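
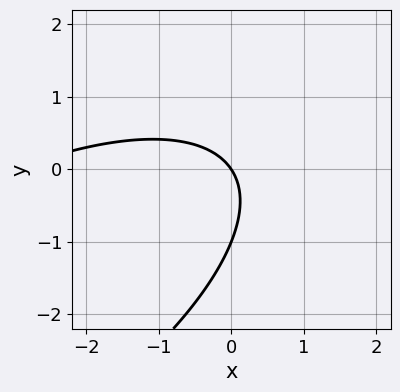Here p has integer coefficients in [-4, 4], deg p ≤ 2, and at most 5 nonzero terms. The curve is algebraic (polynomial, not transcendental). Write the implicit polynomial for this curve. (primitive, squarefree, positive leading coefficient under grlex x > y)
Degree: the shape is more complex than any degree-1 curve, so deg p = 2.
Against the integer gridlines: the y-axis gridline crossings are at y ∈ {-1, 0}; one x-axis crossing is at x = 0.
Fitting integer coefficients to these (and the overall shape) gives p.

x^2 - 2*x*y + 2*y^2 + 3*x + 2*y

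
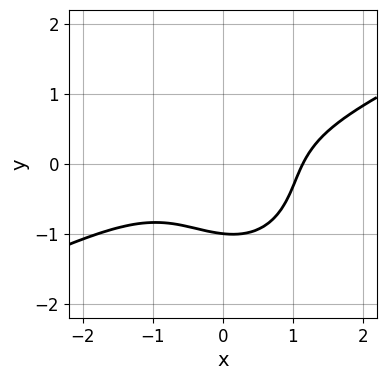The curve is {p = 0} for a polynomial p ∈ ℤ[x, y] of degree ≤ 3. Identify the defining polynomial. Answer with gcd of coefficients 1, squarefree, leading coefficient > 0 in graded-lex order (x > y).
First, deg p = 3.
Then, from the axis intercepts and sections: one y-axis crossing is at y = -1.
Finally, together with the visible shape, these determine p as stated.

2*x^3 - 3*x^2*y - x*y^2 - 3*y^3 - 3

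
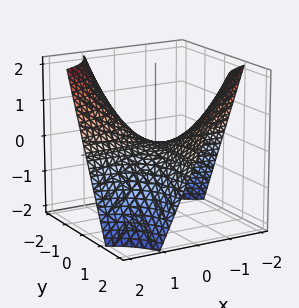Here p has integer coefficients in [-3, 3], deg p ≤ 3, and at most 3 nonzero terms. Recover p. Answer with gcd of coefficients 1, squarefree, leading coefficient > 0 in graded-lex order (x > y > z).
x*y + z

The degree is 2 — a hyperbolic paraboloid; a quadric.
From the visible intercepts: it crosses the z-axis at the gridline z = 0; every point of the x-axis in the box is on the surface.
These observations pin down the coefficients.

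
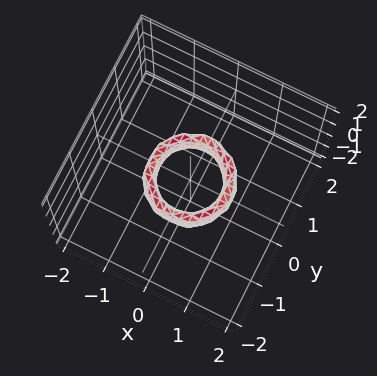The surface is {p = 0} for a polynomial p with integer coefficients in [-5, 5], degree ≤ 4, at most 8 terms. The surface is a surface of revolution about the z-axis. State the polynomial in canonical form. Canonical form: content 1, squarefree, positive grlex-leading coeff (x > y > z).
2*x^4 + 4*x^2*y^2 + 2*y^4 - 3*x^2 - 3*y^2 + z^2 + 1

deg p = 4. The shape is more complex than any degree-3 surface.
Symmetries: the surface is invariant under rotation about z: p = q(x² + y², z).
From the visible intercepts: no z-intercept at any integer in the box; the x-axis gridline crossings are at x ∈ {-1, 1}.
Together with the visible shape, these determine p as stated. Check: (0, -1, 0) on the y-axis lies on the surface, and p(0, -1, 0) = 0. ✓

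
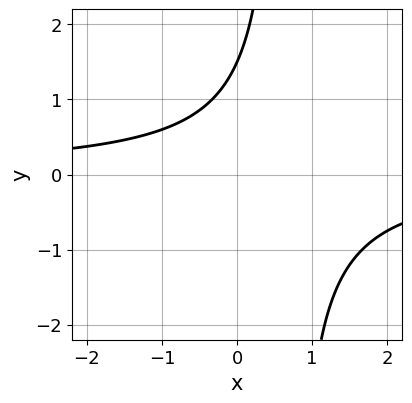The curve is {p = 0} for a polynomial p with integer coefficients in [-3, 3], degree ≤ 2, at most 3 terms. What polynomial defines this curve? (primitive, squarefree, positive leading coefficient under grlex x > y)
3*x*y - 2*y + 3

Degree: the shape is more complex than any degree-1 curve, so deg p = 2.
From the visible intercepts: it misses every integer gridline on the x-axis.
The integer polynomial consistent with all of this is the stated p.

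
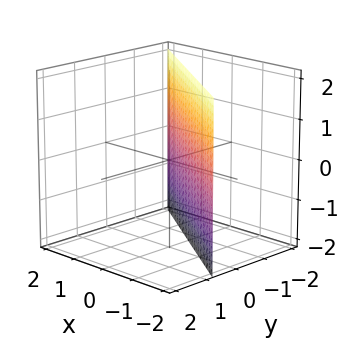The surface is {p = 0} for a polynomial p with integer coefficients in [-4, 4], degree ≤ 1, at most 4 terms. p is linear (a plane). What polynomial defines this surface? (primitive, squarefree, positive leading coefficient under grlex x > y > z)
1. Degree: every cross-section is a straight line — this is a plane, so deg p = 1.
2. Checking where it meets the axes: no z-intercept at any integer in the box; one x-axis crossing is at x = -1.
3. Solving for integer coefficients yields p as stated.

2*x + 3*y + 2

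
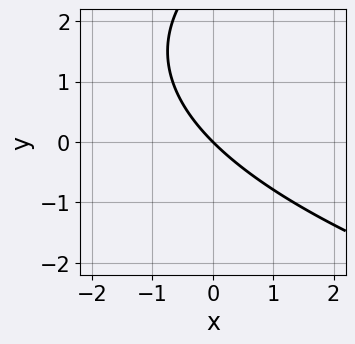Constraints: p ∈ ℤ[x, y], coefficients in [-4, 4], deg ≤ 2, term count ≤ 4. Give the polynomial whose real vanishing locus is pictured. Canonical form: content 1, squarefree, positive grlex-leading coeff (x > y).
The degree is 2 — no degree-1 curve has this shape.
Observable constraints: it crosses the y-axis at the gridline y = 0; one x-axis crossing is at x = 0.
Assembling these constraints gives the stated polynomial.

y^2 - 3*x - 3*y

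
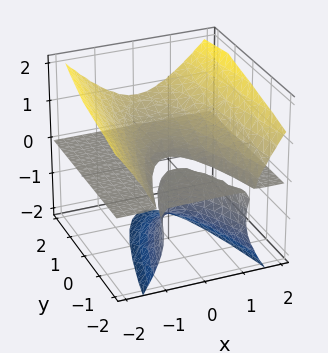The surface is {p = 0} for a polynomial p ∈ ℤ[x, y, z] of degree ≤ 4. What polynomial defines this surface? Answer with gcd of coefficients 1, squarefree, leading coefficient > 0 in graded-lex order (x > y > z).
3*x^2*z - 2*z^3 + 2*y*z - 3*z^2

First, I count 2 distinct pieces. Treating them together as one polynomial.
Then, deg p = 3. A generic line meets the surface in up to 3 points.
Then, reading off the gridlines: the visible x-axis segment lies entirely on the surface; the visible y-axis segment lies entirely on the surface.
Finally, the integer polynomial consistent with all of this is the stated p.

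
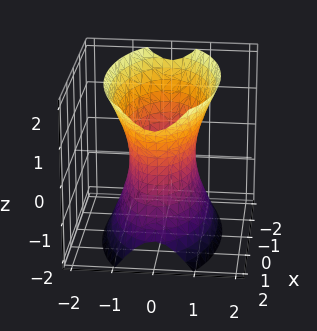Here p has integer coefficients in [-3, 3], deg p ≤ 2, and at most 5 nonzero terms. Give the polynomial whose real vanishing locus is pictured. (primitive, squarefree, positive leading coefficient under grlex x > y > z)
The degree is 2 — one connected sheet with a waist; a quadric.
Symmetries: mirror symmetry x ↦ −x ⇒ only even powers of x; mirror symmetry y ↦ −y ⇒ only even powers of y; the z ↦ −z reflection is a symmetry, so z appears only in even powers.
Checking where it meets the axes: no z-intercept at any integer in the box.
Together with the visible shape, these determine p as stated.

x^2 + 3*y^2 - z^2 - 2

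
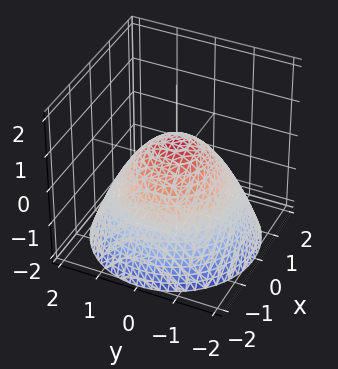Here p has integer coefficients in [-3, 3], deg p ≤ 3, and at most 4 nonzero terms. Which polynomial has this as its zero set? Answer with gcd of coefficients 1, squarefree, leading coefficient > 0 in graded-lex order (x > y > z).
2*x^2 + 2*y^2 + 3*z - 2

deg p = 2. No degree-1 surface has this shape.
Symmetries: rotational symmetry about the z-axis ⇒ p depends on x, y only through x² + y².
From the visible intercepts: a circular section at z = 0 has radius exactly 1; the x-axis gridline crossings are at x ∈ {-1, 1}.
Together with the visible shape, these determine p as stated. Check: (0, 1, 0) on the y-axis lies on the surface, and p(0, 1, 0) = 0. ✓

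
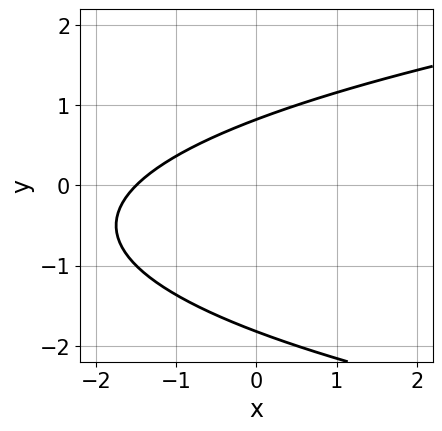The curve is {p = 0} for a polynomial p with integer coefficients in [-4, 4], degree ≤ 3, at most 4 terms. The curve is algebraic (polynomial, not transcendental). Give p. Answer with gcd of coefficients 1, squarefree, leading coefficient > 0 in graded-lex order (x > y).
deg p = 2. The shape is more complex than any degree-1 curve.
The integer polynomial consistent with all of this is the stated p.

2*y^2 - 2*x + 2*y - 3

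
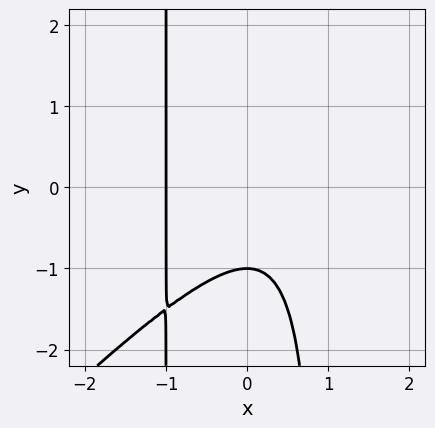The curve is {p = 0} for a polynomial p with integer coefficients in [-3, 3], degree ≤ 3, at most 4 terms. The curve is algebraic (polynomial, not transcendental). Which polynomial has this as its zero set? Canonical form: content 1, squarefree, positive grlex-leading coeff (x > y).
x^3 - x^2*y + y + 1

(a) Degree: no degree-2 curve has this shape, so deg p = 3.
(b) From the axis intercepts and sections: it meets the y-axis at y = -1 (among the integer gridlines); one x-axis crossing is at x = -1.
(c) The integer polynomial consistent with all of this is the stated p.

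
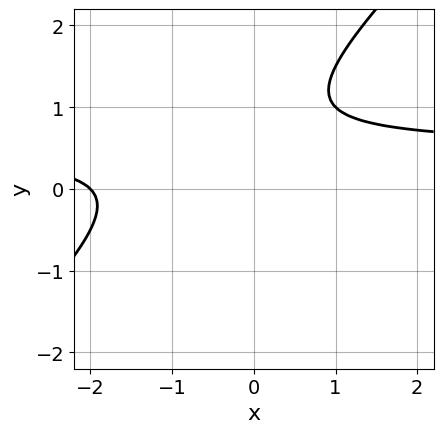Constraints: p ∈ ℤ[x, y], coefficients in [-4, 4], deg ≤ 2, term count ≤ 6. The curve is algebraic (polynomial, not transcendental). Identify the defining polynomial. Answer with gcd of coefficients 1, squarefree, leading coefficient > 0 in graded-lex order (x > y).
First, deg p = 2.
Then, reading off the gridlines: it meets the x-axis at x = -2 (among the integer gridlines); the curve avoids every integer y-axis point in the box.
Finally, matching integer coefficients to the picture gives p.

2*x*y - 2*y^2 - x + 3*y - 2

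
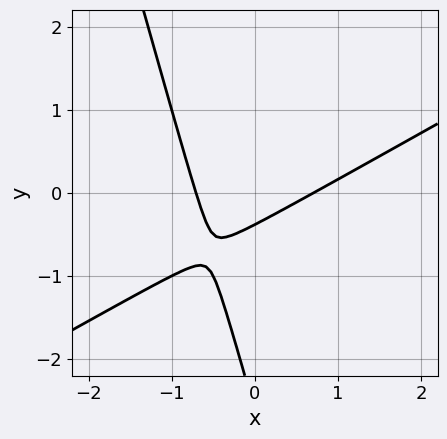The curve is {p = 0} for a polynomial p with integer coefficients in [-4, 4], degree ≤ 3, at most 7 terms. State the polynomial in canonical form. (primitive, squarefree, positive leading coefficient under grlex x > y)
First, the degree is 2 — a generic line meets the curve in up to 2 points.
Finally, the integer polynomial consistent with all of this is the stated p.

2*x^2 - 3*x*y - y^2 - 3*y - 1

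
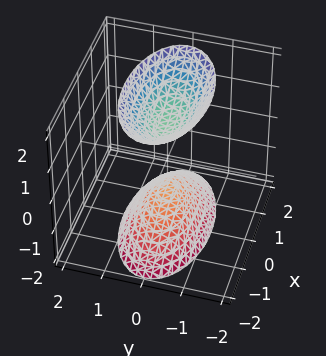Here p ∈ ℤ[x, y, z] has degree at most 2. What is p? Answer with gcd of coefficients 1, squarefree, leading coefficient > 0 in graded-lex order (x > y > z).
I count 2 distinct pieces. They look like related sheets of one shape, so recover p as a whole.
Degree: two separate bowl-shaped sheets opening away from each other; a quadric, so deg p = 2.
Symmetries: mirror symmetry y ↦ −y ⇒ only even powers of y; the x ↦ −x reflection is a symmetry, so x appears only in even powers; it's symmetric under z → −z, forcing even powers of z.
Observable constraints: the surface avoids every integer y-axis point in the box; no x-intercept at any integer in the box; among the integer gridlines, it crosses the z-axis at z ∈ {-1, 1}.
Together with the visible shape, these determine p as stated.

x^2 + 3*y^2 - z^2 + 1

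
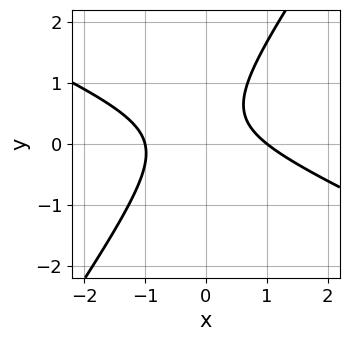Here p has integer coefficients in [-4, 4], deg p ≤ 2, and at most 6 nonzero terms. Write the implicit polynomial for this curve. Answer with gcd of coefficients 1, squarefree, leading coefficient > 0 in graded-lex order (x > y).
2*x^2 + 3*x*y - 3*y^2 + 2*y - 2

The degree is 2 — a generic line meets the curve in up to 2 points.
Checking where it meets the axes: among the integer gridlines, it crosses the x-axis at x ∈ {-1, 1}; it misses every integer gridline on the y-axis.
Putting this together gives p.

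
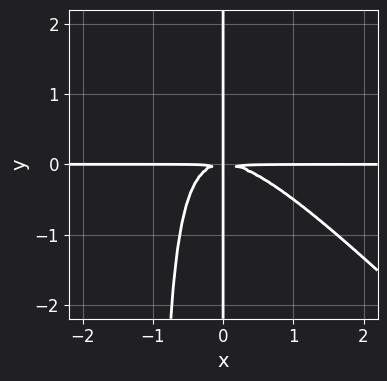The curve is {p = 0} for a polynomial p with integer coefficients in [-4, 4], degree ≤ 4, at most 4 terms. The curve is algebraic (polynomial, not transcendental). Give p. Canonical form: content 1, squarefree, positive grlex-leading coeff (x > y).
x^3*y + x^2*y^2 + x*y^2

1. The degree is 4 — no degree-3 curve has this shape.
2. From the visible intercepts: the visible x-axis segment lies entirely on the curve; the visible y-axis segment lies entirely on the curve.
3. Assembling these constraints gives the stated polynomial.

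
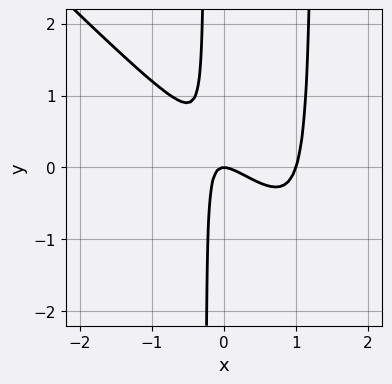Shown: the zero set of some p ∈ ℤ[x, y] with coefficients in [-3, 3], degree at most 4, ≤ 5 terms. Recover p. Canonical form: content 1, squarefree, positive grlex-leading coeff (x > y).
3*x^3 + 3*x^2*y - 3*x^2 - 3*x*y - y

1. The degree is 3 — the shape is more complex than any degree-2 curve.
2. From the visible intercepts: one y-axis crossing is at y = 0; among the integer gridlines, it crosses the x-axis at x ∈ {0, 1}.
3. Matching integer coefficients to the picture gives p.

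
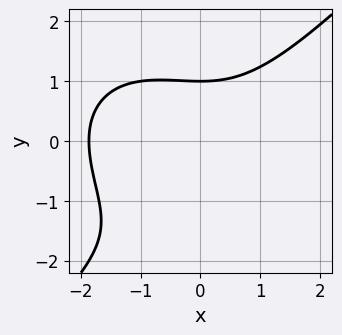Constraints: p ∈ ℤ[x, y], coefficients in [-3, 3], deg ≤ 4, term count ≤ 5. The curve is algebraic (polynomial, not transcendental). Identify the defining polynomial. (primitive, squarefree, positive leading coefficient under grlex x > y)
The degree is 3 — no degree-2 curve has this shape.
Reading off the gridlines: it crosses the y-axis at the gridline y = 1.
Matching integer coefficients to the picture gives p.

x^3 - y^3 + x^2 - 2*y^2 + 3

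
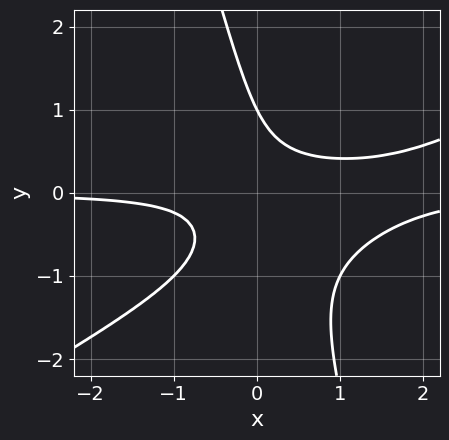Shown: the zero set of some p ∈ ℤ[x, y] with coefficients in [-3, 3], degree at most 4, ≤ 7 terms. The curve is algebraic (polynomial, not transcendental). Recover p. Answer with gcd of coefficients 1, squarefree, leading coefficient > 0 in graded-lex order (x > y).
Degree: no degree-2 curve has this shape, so deg p = 3.
Reading off the gridlines: it crosses the y-axis at the gridline y = 1; it misses every integer gridline on the x-axis.
Fitting integer coefficients to these (and the overall shape) gives p.

2*x^2*y - 3*x*y^2 - y^3 - 3*x*y + 1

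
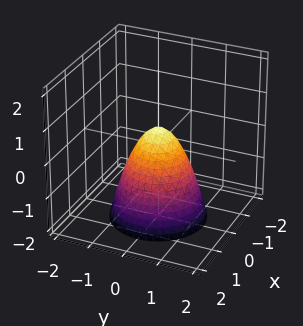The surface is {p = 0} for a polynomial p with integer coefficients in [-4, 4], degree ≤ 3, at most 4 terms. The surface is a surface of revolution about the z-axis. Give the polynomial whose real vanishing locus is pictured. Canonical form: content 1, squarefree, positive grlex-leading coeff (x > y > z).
1. deg p = 2.
2. Symmetries: rotational symmetry about the z-axis ⇒ p depends on x, y only through x² + y².
3. Against the integer gridlines: a circular section at z = -1 has radius exactly 1.
4. Assembling these constraints gives the stated polynomial.

3*x^2 + 3*y^2 + 2*z - 1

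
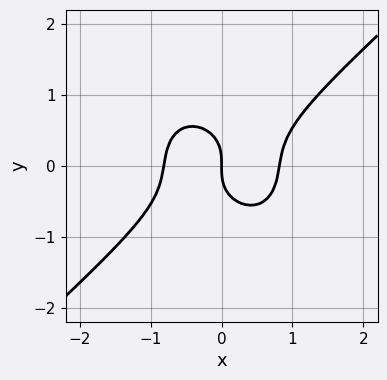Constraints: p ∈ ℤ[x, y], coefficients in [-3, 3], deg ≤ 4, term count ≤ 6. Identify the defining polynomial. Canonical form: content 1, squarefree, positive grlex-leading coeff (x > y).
(a) Degree: a generic line meets the curve in up to 3 points, so deg p = 3.
(b) Checking where it meets the axes: it meets the y-axis at y = 0 (among the integer gridlines); it meets the x-axis at x = 0 (among the integer gridlines).
(c) Solving for integer coefficients yields p as stated.

3*x^3 - x^2*y - 3*y^3 - 2*x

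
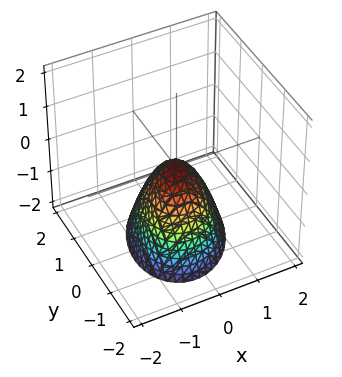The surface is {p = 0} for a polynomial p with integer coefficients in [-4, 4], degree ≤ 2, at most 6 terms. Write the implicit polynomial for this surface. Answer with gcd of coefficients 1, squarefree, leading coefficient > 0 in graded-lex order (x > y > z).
(a) The degree is 2 — a generic line meets the surface in up to 2 points.
(b) From the axis intercepts and sections: it meets the y-axis at y = 0 (among the integer gridlines); one x-axis crossing is at x = 0.
(c) Matching integer coefficients to the picture gives p.

3*x^2 - x*y + 2*y^2 + 2*z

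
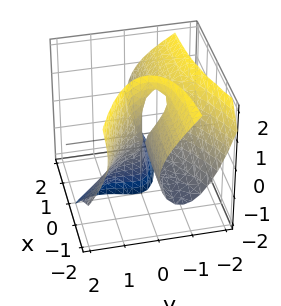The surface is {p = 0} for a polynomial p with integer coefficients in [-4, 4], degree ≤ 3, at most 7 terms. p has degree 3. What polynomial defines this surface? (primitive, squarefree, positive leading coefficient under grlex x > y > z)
x*z^2 + 2*y^3 + 2*y^2*z + 3*x*y + y

First, the degree is 3 — the shape is more complex than any degree-2 surface.
Next, observable constraints: it crosses the y-axis at the gridline y = 0; every point of the x-axis in the box is on the surface.
Finally, together with the visible shape, these determine p as stated.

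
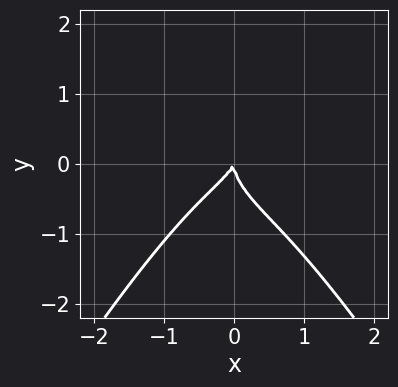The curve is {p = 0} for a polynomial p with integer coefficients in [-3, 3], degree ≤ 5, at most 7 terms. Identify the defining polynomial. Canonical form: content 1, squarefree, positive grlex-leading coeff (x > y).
The degree is 4 — a generic line meets the curve in up to 4 points.
From the axis intercepts and sections: it meets the y-axis at y = 0 (among the integer gridlines); it meets the x-axis at x = 0 (among the integer gridlines).
Matching integer coefficients to the picture gives p.

3*x^4 - x^2*y^2 + 2*y^3 + 2*x^2 - x*y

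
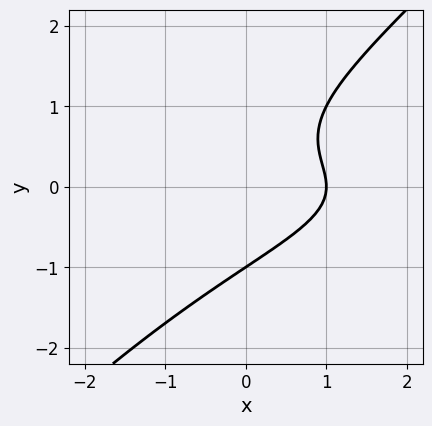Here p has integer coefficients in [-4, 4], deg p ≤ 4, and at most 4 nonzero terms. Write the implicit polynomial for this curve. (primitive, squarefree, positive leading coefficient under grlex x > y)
x*y^2 - y^3 + x - 1

First, the degree is 3 — a generic line meets the curve in up to 3 points.
Next, against the integer gridlines: it crosses the y-axis at the gridline y = -1; one x-axis crossing is at x = 1.
Finally, solving for integer coefficients yields p as stated.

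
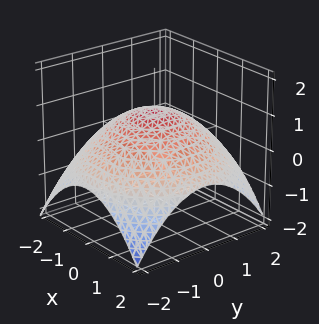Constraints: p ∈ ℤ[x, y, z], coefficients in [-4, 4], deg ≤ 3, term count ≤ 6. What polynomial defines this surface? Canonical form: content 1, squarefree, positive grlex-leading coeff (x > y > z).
Degree: a generic line meets the surface in up to 2 points, so deg p = 2.
Symmetries: the z-axis is an axis of rotation, so x and y enter only as x² + y².
From the visible intercepts: it crosses the z-axis at the gridline z = 1; a circular section at z = 0 has radius between 1 and 2.
Together with the visible shape, these determine p as stated.

x^2 + y^2 + 3*z - 3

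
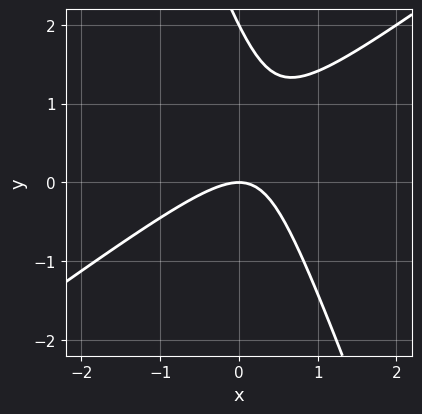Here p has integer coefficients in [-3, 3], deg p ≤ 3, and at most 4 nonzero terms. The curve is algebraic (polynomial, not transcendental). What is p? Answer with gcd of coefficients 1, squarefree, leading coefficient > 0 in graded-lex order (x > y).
First, degree: the shape is more complex than any degree-1 curve, so deg p = 2.
Then, observable constraints: one x-axis crossing is at x = 0; among the integer gridlines, it crosses the y-axis at y ∈ {0, 2}.
Finally, these observations pin down the coefficients.

2*x^2 - 2*x*y - y^2 + 2*y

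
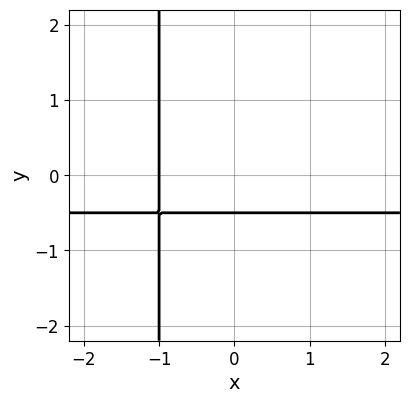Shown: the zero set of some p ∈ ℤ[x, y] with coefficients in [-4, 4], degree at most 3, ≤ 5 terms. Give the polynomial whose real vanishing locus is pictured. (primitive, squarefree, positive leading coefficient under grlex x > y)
2*x*y + x + 2*y + 1

1. Degree: no degree-1 curve has this shape, so deg p = 2.
2. From the visible intercepts: one x-axis crossing is at x = -1.
3. Solving for integer coefficients yields p as stated.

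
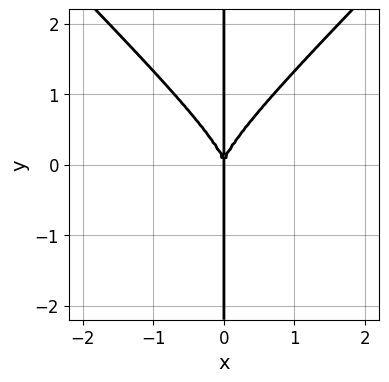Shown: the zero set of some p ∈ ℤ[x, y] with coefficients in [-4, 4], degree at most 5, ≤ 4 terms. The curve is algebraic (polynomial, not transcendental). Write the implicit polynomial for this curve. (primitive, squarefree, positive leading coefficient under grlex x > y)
(a) deg p = 4. A generic line meets the curve in up to 4 points.
(b) Observable constraints: every point of the y-axis in the box is on the curve; it crosses the x-axis at the gridline x = 0.
(c) Matching integer coefficients to the picture gives p.

x^3*y - x*y^3 + x^3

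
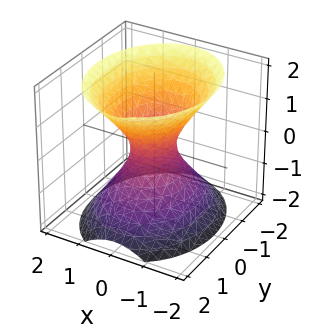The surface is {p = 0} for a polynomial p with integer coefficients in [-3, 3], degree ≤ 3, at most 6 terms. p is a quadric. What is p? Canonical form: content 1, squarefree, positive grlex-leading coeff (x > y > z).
3*x^2 + 2*y^2 - 2*z^2 - 1

First, degree: one connected sheet with a waist; a quadric, so deg p = 2.
Next, symmetries: the z ↦ −z reflection is a symmetry, so z appears only in even powers; the y ↦ −y reflection is a symmetry, so y appears only in even powers; it's symmetric under x → −x, forcing even powers of x.
Then, observable constraints: it misses every integer gridline on the z-axis.
Finally, putting this together gives p.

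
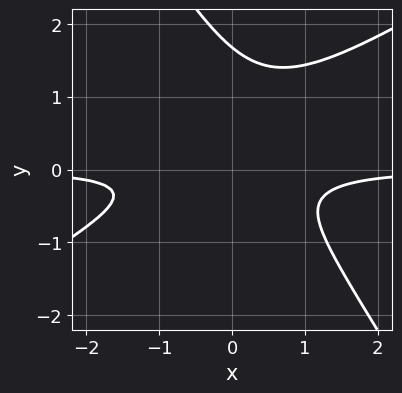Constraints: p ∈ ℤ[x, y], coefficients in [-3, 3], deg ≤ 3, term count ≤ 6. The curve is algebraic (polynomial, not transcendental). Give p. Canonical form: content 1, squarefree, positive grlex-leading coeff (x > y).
The degree is 3 — no degree-2 curve has this shape.
From the visible intercepts: the curve avoids every integer x-axis point in the box.
Together with the visible shape, these determine p as stated.

2*x^2*y - 2*x*y^2 - 2*y^3 + 3*y^2 + 1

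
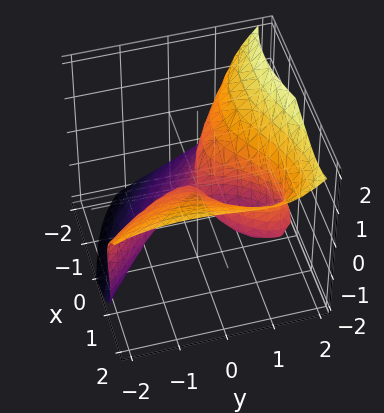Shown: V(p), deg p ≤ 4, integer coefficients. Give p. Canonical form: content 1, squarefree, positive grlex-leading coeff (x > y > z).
x^3 + y^3 + 2*y*z^2 - 3*z^3 - 3*x*y

1. The degree is 3 — the shape is more complex than any degree-2 surface.
2. Reading off the gridlines: it meets the y-axis at y = 0 (among the integer gridlines); it crosses the z-axis at the gridline z = 0; it crosses the x-axis at the gridline x = 0.
3. Together with the visible shape, these determine p as stated.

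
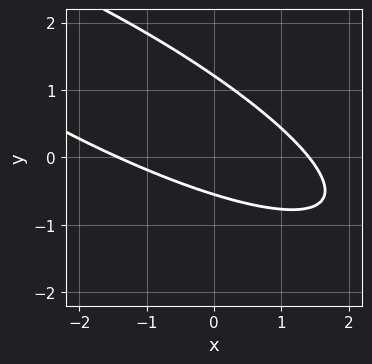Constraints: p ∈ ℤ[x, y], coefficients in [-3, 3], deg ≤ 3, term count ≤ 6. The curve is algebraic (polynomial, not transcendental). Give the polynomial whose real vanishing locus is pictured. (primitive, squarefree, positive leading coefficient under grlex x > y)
x^2 + 3*x*y + 3*y^2 - 2*y - 2

1. deg p = 2.
2. Solving for integer coefficients yields p as stated.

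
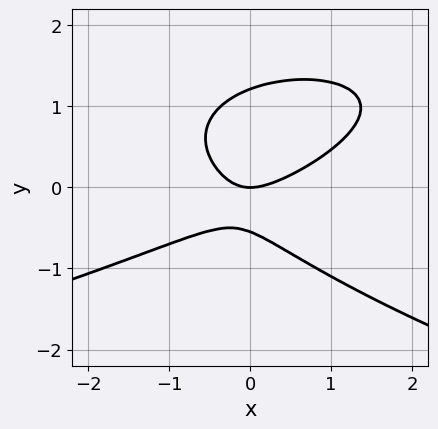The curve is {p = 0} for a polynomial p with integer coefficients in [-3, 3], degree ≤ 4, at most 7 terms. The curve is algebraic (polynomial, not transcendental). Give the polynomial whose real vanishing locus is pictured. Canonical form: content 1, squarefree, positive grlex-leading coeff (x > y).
3*y^3 + 2*x^2 - 2*x*y - 2*y^2 - 2*y

First, degree: no degree-2 curve has this shape, so deg p = 3.
Then, from the visible intercepts: it crosses the y-axis at the gridline y = 0; one x-axis crossing is at x = 0.
Finally, assembling these constraints gives the stated polynomial.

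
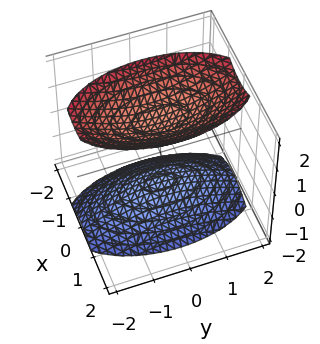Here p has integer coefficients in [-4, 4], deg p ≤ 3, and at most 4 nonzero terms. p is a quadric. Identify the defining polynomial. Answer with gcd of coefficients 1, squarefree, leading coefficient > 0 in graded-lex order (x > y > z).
I count 2 distinct pieces. They look like related sheets of one shape, so recover p as a whole.
The degree is 2 — two sheets facing apart; a quadric.
Symmetries: it's symmetric under z → −z, forcing even powers of z; it's symmetric under y → −y, forcing even powers of y; it's symmetric under x → −x, forcing even powers of x.
From the axis intercepts and sections: it misses every integer gridline on the y-axis; the surface avoids every integer x-axis point in the box.
Putting this together gives p.

3*x^2 + y^2 - 2*z^2 + 3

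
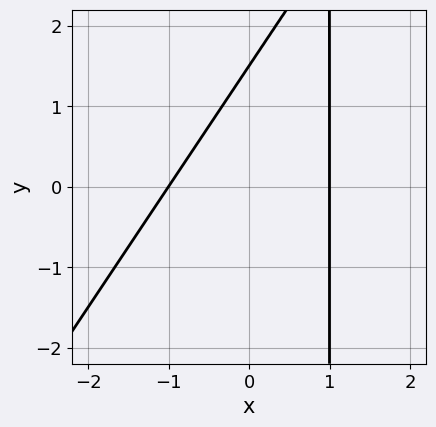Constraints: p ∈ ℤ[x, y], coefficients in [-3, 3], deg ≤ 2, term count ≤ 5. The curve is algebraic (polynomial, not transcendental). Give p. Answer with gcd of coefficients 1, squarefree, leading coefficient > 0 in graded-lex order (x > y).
deg p = 2. A generic line meets the curve in up to 2 points.
Checking where it meets the axes: among the integer gridlines, it crosses the x-axis at x ∈ {-1, 1}.
Putting this together gives p.

3*x^2 - 2*x*y + 2*y - 3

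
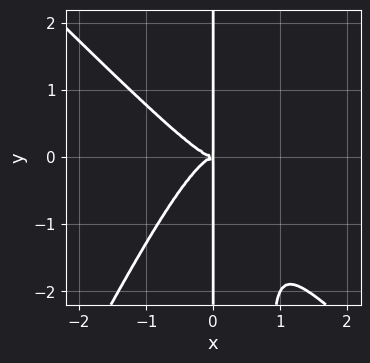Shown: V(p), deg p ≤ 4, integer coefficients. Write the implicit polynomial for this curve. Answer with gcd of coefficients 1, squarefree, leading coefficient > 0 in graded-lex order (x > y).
2*x^4 + x^3*y - x^2*y^2 + x*y^2

1. The degree is 4 — a generic line meets the curve in up to 4 points.
2. Checking where it meets the axes: every point of the y-axis in the box is on the curve.
3. Fitting integer coefficients to these (and the overall shape) gives p.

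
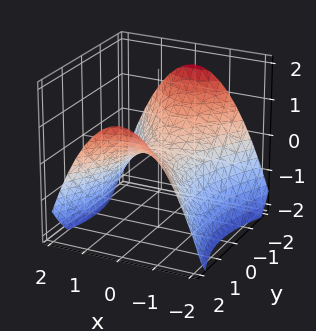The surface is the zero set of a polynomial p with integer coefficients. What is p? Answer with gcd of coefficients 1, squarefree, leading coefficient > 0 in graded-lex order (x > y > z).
First, degree: a hyperbolic paraboloid; a quadric, so deg p = 2.
Then, symmetries: mirror symmetry x ↦ −x ⇒ only even powers of x; mirror symmetry y ↦ −y ⇒ only even powers of y.
Next, from the visible intercepts: it meets the y-axis at y = 0 (among the integer gridlines); one z-axis crossing is at z = 0.
Finally, matching integer coefficients to the picture gives p.

2*x^2 - y^2 + 3*z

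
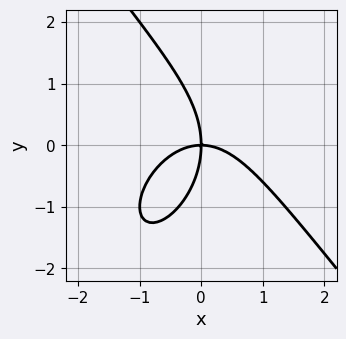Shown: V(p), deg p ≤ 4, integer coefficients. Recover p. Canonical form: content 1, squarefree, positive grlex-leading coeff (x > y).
The degree is 3 — the shape is more complex than any degree-2 curve.
Reading off the gridlines: it crosses the x-axis at the gridline x = 0; it crosses the y-axis at the gridline y = 0.
Fitting integer coefficients to these (and the overall shape) gives p.

2*x^3 + y^3 + 3*x*y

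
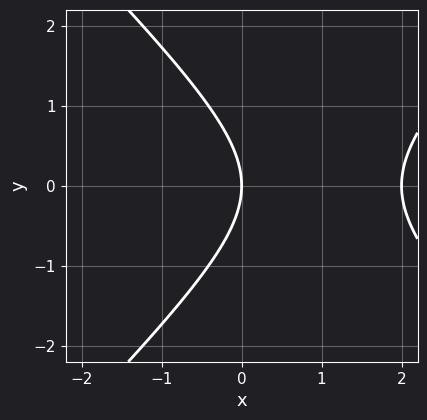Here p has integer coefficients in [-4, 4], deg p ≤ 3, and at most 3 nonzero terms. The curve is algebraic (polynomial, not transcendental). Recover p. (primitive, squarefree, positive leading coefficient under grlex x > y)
(a) Degree: no degree-1 curve has this shape, so deg p = 2.
(b) Symmetries: mirror symmetry y ↦ −y ⇒ only even powers of y.
(c) Checking where it meets the axes: the x-axis gridline crossings are at x ∈ {0, 2}; it meets the y-axis at y = 0 (among the integer gridlines).
(d) Assembling these constraints gives the stated polynomial.

x^2 - y^2 - 2*x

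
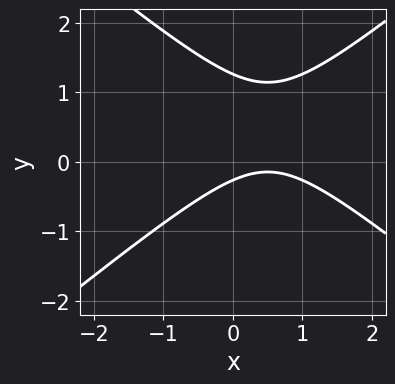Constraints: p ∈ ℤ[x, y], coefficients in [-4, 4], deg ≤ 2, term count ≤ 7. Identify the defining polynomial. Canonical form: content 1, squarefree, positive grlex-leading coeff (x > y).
2*x^2 - 3*y^2 - 2*x + 3*y + 1

The degree is 2 — a generic line meets the curve in up to 2 points.
Checking where it meets the axes: it misses every integer gridline on the x-axis.
Matching integer coefficients to the picture gives p.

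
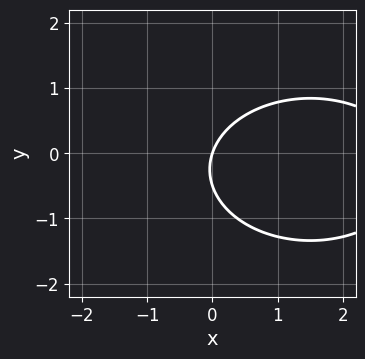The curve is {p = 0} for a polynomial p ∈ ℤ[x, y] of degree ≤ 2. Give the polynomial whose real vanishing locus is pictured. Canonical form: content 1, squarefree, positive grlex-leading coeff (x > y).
x^2 + 2*y^2 - 3*x + y

deg p = 2. A generic line meets the curve in up to 2 points.
Observable constraints: it crosses the x-axis at the gridline x = 0; it crosses the y-axis at the gridline y = 0.
The integer polynomial consistent with all of this is the stated p.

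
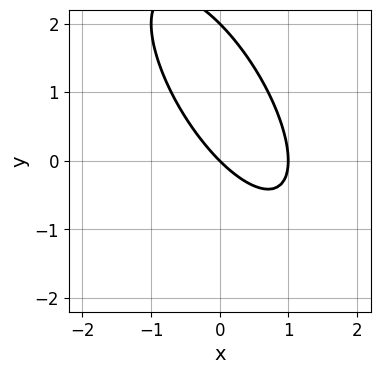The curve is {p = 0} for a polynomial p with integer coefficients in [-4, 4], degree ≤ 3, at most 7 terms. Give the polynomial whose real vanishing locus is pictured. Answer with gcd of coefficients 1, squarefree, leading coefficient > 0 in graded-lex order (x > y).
2*x^2 + 2*x*y + y^2 - 2*x - 2*y

deg p = 2.
From the axis intercepts and sections: the y-axis gridline crossings are at y ∈ {0, 2}; among the integer gridlines, it crosses the x-axis at x ∈ {0, 1}.
These observations pin down the coefficients.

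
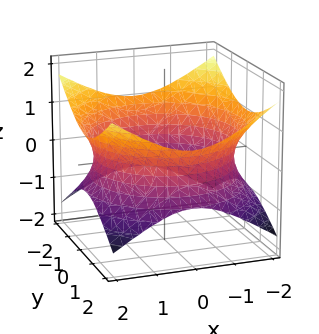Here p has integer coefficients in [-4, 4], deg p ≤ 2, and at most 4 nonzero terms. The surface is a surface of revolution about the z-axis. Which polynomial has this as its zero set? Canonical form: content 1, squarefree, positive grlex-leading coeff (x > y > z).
x^2 + y^2 - 2*z^2 - 3

(a) The degree is 2 — no degree-1 surface has this shape.
(b) Symmetries: every cross-section ⟂ z is a circle, so x, y appear only via x² + y².
(c) Observable constraints: a circular section at z = 0 has radius between 1 and 2; the surface avoids every integer z-axis point in the box.
(d) Fitting integer coefficients to these (and the overall shape) gives p.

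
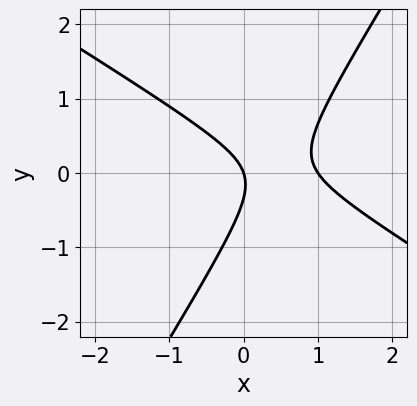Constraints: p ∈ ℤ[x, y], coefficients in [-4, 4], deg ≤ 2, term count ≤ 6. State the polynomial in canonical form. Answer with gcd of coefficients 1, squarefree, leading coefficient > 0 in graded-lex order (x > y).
3*x^2 + 3*x*y - 3*y^2 - 3*x - y

First, degree: no degree-1 curve has this shape, so deg p = 2.
Next, from the visible intercepts: the x-axis gridline crossings are at x ∈ {0, 1}; one y-axis crossing is at y = 0.
Finally, putting this together gives p.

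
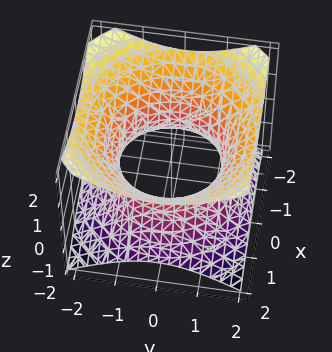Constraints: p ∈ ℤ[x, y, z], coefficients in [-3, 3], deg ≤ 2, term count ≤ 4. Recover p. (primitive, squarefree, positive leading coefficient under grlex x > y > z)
2*x^2 + 2*y^2 - 3*z^2 - 3

The degree is 2 — an hourglass — one-sheet hyperboloid; a quadric.
Symmetry: the z-axis is an axis of rotation, so x and y enter only as x² + y²; the z ↦ −z reflection is a symmetry, so z appears only in even powers.
From the visible intercepts: the surface avoids every integer z-axis point in the box; a circular section at z = -1 has radius between 1 and 2.
Solving for integer coefficients yields p as stated.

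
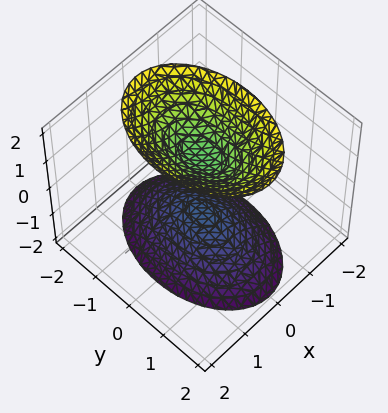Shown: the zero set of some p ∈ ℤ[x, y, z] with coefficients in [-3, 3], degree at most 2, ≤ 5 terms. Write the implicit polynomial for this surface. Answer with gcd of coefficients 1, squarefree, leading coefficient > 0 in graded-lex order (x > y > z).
2*x^2 + y^2 - z^2 + 1

The picture has 2 separate pieces.
Degree: two separate bowl-shaped sheets opening away from each other; a quadric, so deg p = 2.
Symmetries: mirror symmetry z ↦ −z ⇒ only even powers of z; the y ↦ −y reflection is a symmetry, so y appears only in even powers; the x ↦ −x reflection is a symmetry, so x appears only in even powers.
From the axis intercepts and sections: it misses every integer gridline on the x-axis; the surface avoids every integer y-axis point in the box.
The integer polynomial consistent with all of this is the stated p.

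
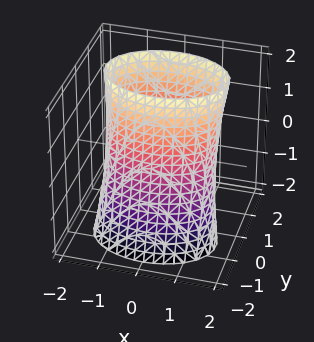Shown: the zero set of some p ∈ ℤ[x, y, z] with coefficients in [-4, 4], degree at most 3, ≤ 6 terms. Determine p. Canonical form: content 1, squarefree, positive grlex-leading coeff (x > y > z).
x^2 + 2*y^2 - y*z - 2

deg p = 2. A generic line meets the surface in up to 2 points.
Observable constraints: the surface avoids every integer z-axis point in the box; among the integer gridlines, it crosses the y-axis at y ∈ {-1, 1}.
The integer polynomial consistent with all of this is the stated p.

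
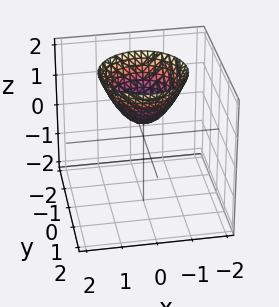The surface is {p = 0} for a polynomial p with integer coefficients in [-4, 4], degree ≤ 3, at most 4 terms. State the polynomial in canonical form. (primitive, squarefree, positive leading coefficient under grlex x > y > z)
2*x^2 + 2*y^2 - 2*z + 1

1. deg p = 2. A generic line meets the surface in up to 2 points.
2. By symmetry, every cross-section ⟂ z is a circle, so x, y appear only via x² + y².
3. Checking where it meets the axes: it misses every integer gridline on the x-axis; a circular section at z = 2 has radius between 1 and 2; no y-intercept at any integer in the box.
4. Putting this together gives p.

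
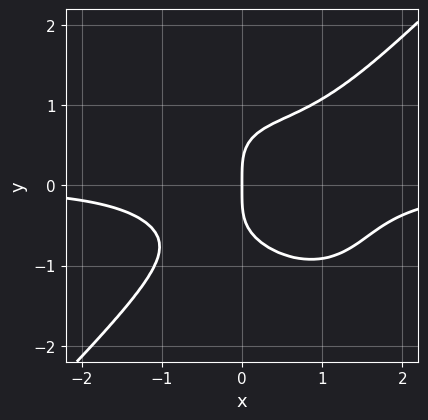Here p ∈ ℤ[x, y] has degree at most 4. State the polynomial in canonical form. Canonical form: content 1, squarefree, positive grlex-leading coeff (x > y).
3*x^3*y - 3*y^4 - 2*x^2*y + 3*x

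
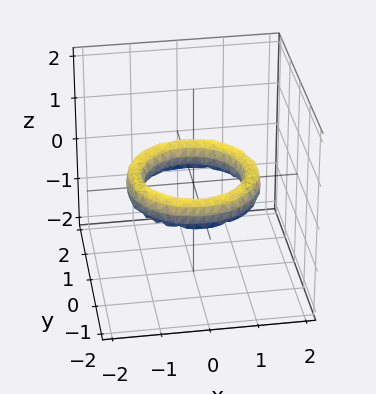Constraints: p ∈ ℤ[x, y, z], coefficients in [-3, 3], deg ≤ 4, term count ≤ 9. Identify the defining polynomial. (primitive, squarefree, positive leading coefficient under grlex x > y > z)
1. Degree: a generic line meets the surface in up to 4 points, so deg p = 4.
2. By symmetry, the surface is invariant under rotation about z: p = q(x² + y², z).
3. Checking where it meets the axes: among the integer gridlines, it crosses the y-axis at y ∈ {-1, 1}; no z-intercept at any integer in the box.
4. Putting this together gives p.

x^4 + 2*x^2*y^2 + y^4 - 3*x^2 - 3*y^2 + 2*z^2 + 2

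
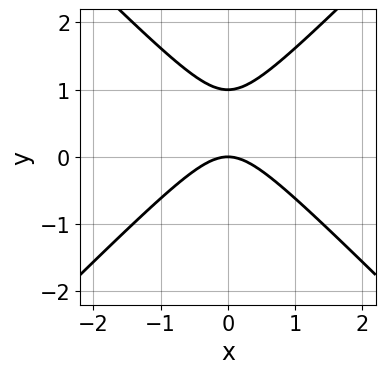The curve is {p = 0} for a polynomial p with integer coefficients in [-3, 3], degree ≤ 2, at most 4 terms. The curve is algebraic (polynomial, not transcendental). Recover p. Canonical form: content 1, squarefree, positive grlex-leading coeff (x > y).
x^2 - y^2 + y

Degree: the shape is more complex than any degree-1 curve, so deg p = 2.
Symmetries: mirror symmetry x ↦ −x ⇒ only even powers of x.
Reading off the gridlines: among the integer gridlines, it crosses the y-axis at y ∈ {0, 1}; one x-axis crossing is at x = 0.
These observations pin down the coefficients.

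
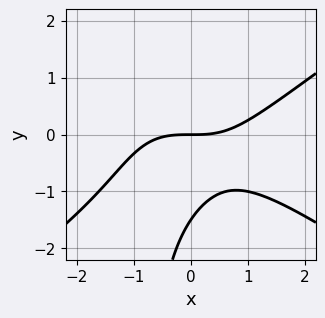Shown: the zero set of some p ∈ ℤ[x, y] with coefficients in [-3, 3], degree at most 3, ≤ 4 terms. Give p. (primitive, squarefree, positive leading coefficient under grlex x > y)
x^3 - 2*x*y^2 - 2*y^2 - 3*y

deg p = 3. No degree-2 curve has this shape.
From the visible intercepts: one y-axis crossing is at y = 0; it meets the x-axis at x = 0 (among the integer gridlines).
Matching integer coefficients to the picture gives p.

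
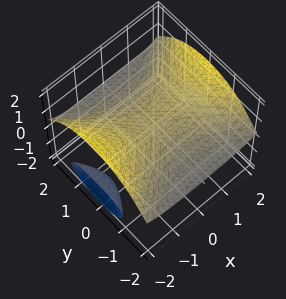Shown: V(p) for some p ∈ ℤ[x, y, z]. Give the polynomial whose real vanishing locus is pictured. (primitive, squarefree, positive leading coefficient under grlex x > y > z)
First, I count 3 distinct pieces. They look like related sheets of one shape, so recover p as a whole.
Then, the degree is 3 — the shape is more complex than any degree-2 surface.
Next, from the visible intercepts: no y-intercept at any integer in the box; one z-axis crossing is at z = 1.
Finally, these observations pin down the coefficients.

2*x^2*z - 3*y^2*z - 3*z^3 + 3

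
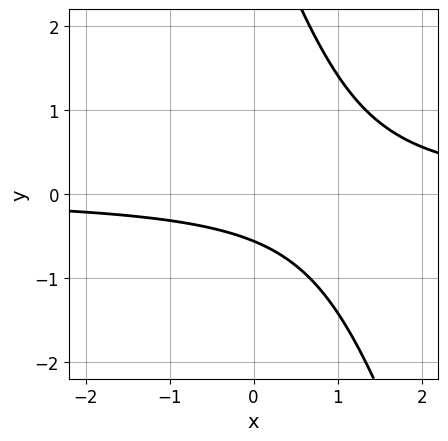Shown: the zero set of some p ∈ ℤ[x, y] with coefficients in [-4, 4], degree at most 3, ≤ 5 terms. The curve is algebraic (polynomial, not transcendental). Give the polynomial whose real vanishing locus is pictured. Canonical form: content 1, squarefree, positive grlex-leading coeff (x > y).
3*x*y + y^2 - 3*y - 2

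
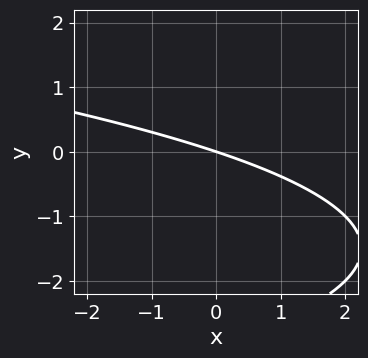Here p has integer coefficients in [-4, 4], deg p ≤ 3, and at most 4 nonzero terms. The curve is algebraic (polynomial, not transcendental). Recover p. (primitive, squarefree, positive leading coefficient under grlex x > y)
y^2 + x + 3*y

The degree is 2 — a generic line meets the curve in up to 2 points.
Checking where it meets the axes: it crosses the x-axis at the gridline x = 0; it crosses the y-axis at the gridline y = 0.
Together with the visible shape, these determine p as stated.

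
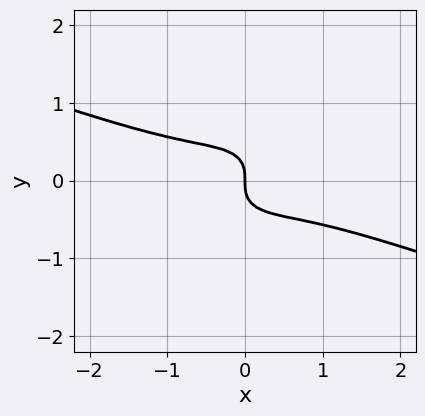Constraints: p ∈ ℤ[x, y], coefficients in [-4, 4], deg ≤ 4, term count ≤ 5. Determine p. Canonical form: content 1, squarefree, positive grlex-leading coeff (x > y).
x^3 + 2*x^2*y - x*y^2 + 3*y^3 + x

deg p = 3. A generic line meets the curve in up to 3 points.
Observable constraints: it crosses the y-axis at the gridline y = 0; it crosses the x-axis at the gridline x = 0.
Together with the visible shape, these determine p as stated.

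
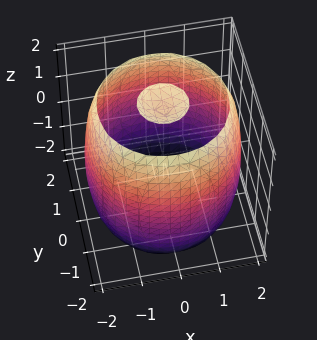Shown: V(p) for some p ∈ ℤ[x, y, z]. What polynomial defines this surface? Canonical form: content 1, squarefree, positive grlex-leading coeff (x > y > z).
x^4 + 2*x^2*y^2 + y^4 - 3*x^2 - 3*y^2 + z^2 - 3

(a) There are 3 components.
(b) Degree: no degree-3 surface has this shape, so deg p = 4.
(c) Symmetry: the surface is invariant under rotation about z: p = q(x² + y², z).
(d) Checking where it meets the axes: a circular section at z = 2 has radius between 0 and 1.
(e) Putting this together gives p.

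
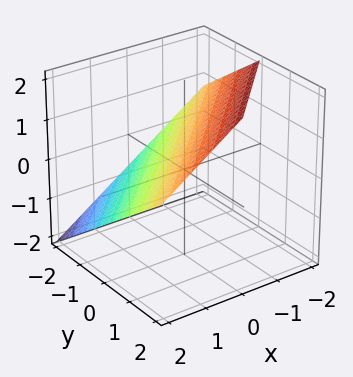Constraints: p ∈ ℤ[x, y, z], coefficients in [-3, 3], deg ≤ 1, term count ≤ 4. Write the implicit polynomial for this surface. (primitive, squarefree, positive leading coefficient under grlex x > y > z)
(a) The degree is 1 — every cross-section is a straight line — this is a plane.
(b) Against the integer gridlines: it crosses the y-axis at the gridline y = -1; it meets the x-axis at x = 1 (among the integer gridlines).
(c) Fitting integer coefficients to these (and the overall shape) gives p.

2*x - 2*y + 3*z - 2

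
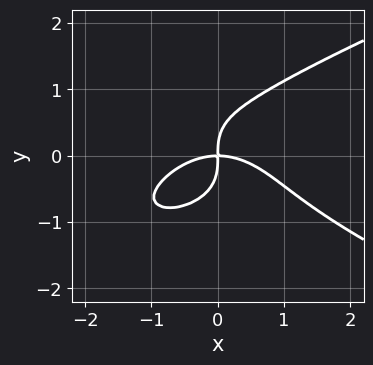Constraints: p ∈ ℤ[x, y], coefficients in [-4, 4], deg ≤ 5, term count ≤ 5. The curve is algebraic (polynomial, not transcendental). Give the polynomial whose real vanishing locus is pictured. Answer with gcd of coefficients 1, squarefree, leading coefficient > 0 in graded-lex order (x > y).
2*y^4 - x^3 - 2*x*y

First, the degree is 4 — no degree-3 curve has this shape.
Then, reading off the gridlines: one x-axis crossing is at x = 0; one y-axis crossing is at y = 0.
Finally, assembling these constraints gives the stated polynomial.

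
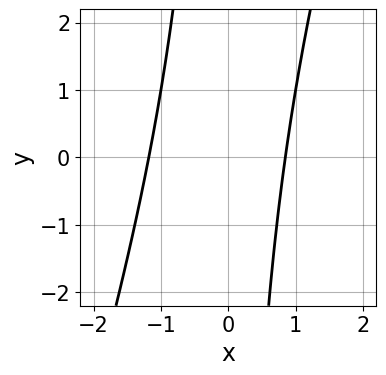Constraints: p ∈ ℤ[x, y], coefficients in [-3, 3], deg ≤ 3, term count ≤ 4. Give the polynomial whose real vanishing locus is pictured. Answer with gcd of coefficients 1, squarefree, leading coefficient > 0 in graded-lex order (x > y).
(a) deg p = 2.
(b) Observable constraints: no y-intercept at any integer in the box.
(c) These observations pin down the coefficients.

3*x^2 - x*y + x - 3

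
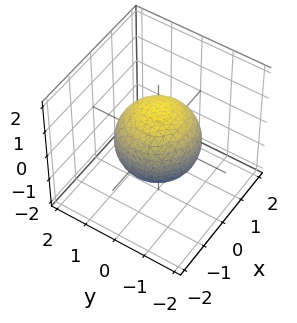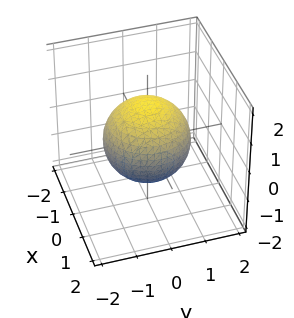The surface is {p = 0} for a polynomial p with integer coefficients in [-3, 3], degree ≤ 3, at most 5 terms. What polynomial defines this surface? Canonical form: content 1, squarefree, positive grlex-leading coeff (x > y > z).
1. Degree: a generic line meets the surface in up to 2 points, so deg p = 2.
2. Symmetries: rotational symmetry about the z-axis ⇒ p depends on x, y only through x² + y².
3. Against the integer gridlines: a circular section at z = -1 has radius between 0 and 1.
4. These observations pin down the coefficients.

2*x^2 + 2*y^2 + 2*z^2 - 3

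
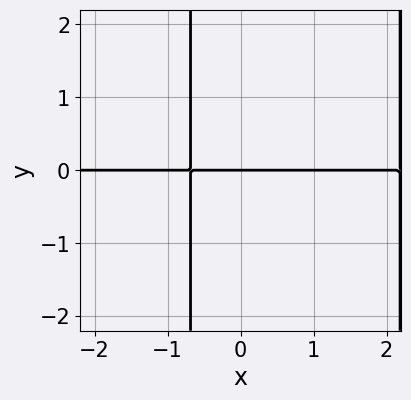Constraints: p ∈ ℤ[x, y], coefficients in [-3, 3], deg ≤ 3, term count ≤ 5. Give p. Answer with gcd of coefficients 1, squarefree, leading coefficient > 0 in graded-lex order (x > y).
1. deg p = 3.
2. Against the integer gridlines: every point of the x-axis in the box is on the curve; it meets the y-axis at y = 0 (among the integer gridlines).
3. Putting this together gives p.

2*x^2*y - 3*x*y - 3*y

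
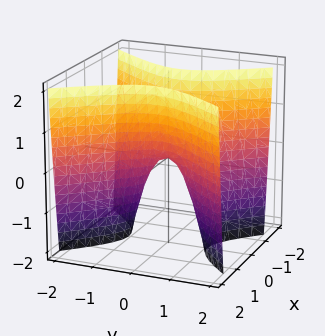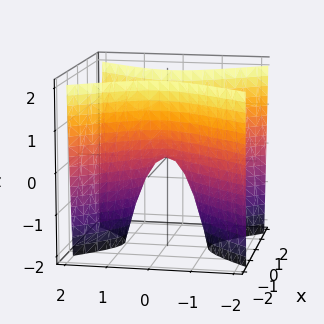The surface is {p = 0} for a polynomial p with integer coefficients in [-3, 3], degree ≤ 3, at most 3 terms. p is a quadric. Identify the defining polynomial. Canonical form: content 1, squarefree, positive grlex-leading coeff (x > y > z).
First, degree: a hyperbolic paraboloid; a quadric, so deg p = 2.
Next, symmetries: the y ↦ −y reflection is a symmetry, so y appears only in even powers; it's symmetric under x → −x, forcing even powers of x.
Next, against the integer gridlines: one y-axis crossing is at y = 0; it meets the z-axis at z = 0 (among the integer gridlines); one x-axis crossing is at x = 0.
Finally, the integer polynomial consistent with all of this is the stated p.

3*x^2 - 2*y^2 - z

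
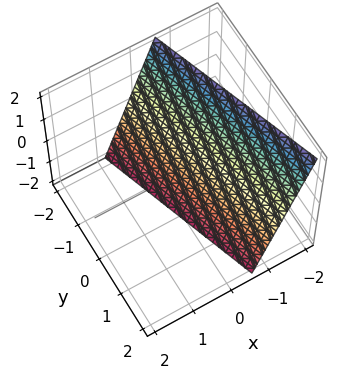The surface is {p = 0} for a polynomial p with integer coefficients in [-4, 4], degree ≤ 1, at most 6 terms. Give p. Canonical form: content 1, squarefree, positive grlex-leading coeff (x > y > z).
3*x + y + z + 2

1. The degree is 1 — the surface is flat (a plane).
2. Checking where it meets the axes: it meets the z-axis at z = -2 (among the integer gridlines); it meets the y-axis at y = -2 (among the integer gridlines).
3. Putting this together gives p.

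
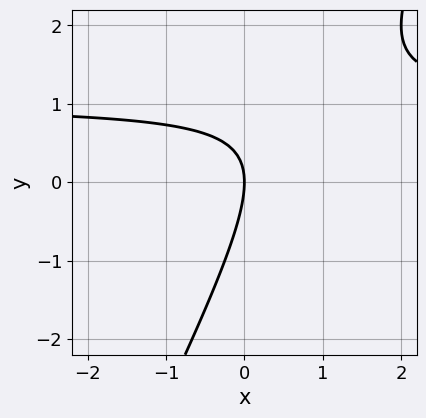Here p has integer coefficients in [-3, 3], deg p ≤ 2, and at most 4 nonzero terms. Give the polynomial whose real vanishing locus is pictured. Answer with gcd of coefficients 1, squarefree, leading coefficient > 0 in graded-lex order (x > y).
2*x*y - y^2 - 2*x

Degree: the shape is more complex than any degree-1 curve, so deg p = 2.
Against the integer gridlines: it meets the y-axis at y = 0 (among the integer gridlines); it meets the x-axis at x = 0 (among the integer gridlines).
Solving for integer coefficients yields p as stated.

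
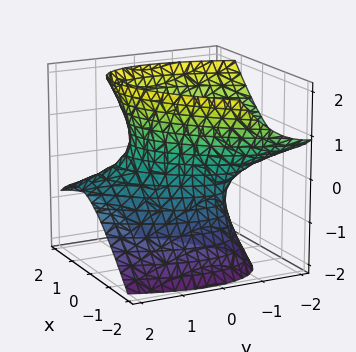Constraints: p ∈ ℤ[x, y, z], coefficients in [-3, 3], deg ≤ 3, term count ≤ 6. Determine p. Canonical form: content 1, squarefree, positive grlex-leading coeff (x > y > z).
3*x^2 - 3*x*y + 2*y^2 + 3*y*z - 2*z^2 - 2

(a) The degree is 2 — the shape is more complex than any degree-1 surface.
(b) Reading off the gridlines: among the integer gridlines, it crosses the y-axis at y ∈ {-1, 1}; it misses every integer gridline on the z-axis.
(c) Solving for integer coefficients yields p as stated.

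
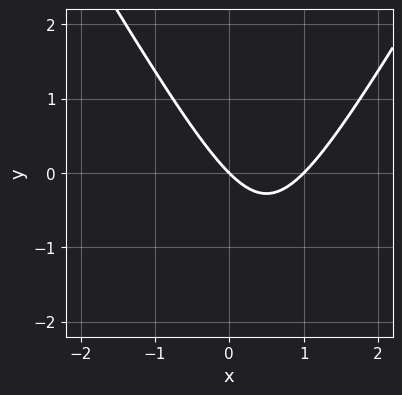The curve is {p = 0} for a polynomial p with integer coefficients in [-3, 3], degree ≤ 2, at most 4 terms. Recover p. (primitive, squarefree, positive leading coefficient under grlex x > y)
3*x^2 - y^2 - 3*x - 3*y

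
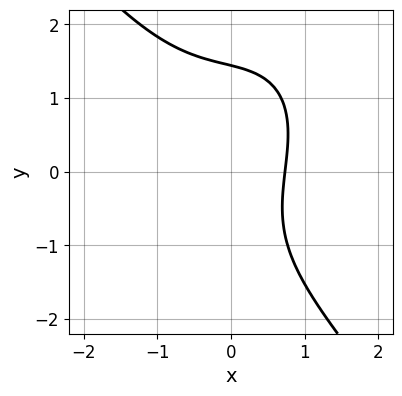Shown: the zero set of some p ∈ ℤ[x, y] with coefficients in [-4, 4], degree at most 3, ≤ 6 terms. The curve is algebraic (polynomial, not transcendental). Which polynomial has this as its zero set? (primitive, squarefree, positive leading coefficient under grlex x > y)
1. deg p = 3. No degree-2 curve has this shape.
2. Matching integer coefficients to the picture gives p.

2*x^3 + y^3 - x*y + 3*x - 3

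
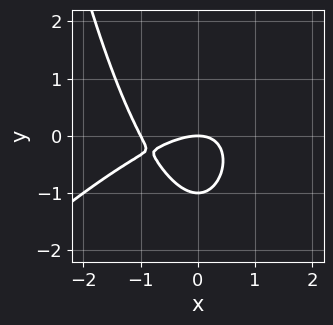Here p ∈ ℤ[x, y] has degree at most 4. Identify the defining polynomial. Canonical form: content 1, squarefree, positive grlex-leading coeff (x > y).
2*x^3 - 2*x^2*y + 2*x^2 + 3*y^2 + 3*y

1. The degree is 3 — the shape is more complex than any degree-2 curve.
2. From the axis intercepts and sections: the y-axis gridline crossings are at y ∈ {-1, 0}; among the integer gridlines, it crosses the x-axis at x ∈ {-1, 0}.
3. Solving for integer coefficients yields p as stated.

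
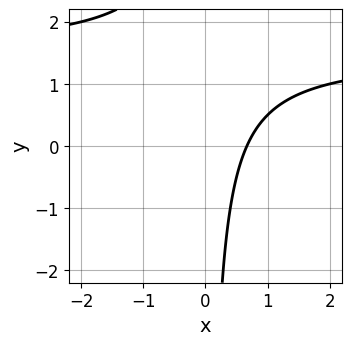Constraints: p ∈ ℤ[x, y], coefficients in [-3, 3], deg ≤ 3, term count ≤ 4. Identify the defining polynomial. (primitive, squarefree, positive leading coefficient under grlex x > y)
2*x*y - 3*x + 2

1. Degree: no degree-1 curve has this shape, so deg p = 2.
2. Against the integer gridlines: it misses every integer gridline on the y-axis.
3. Assembling these constraints gives the stated polynomial.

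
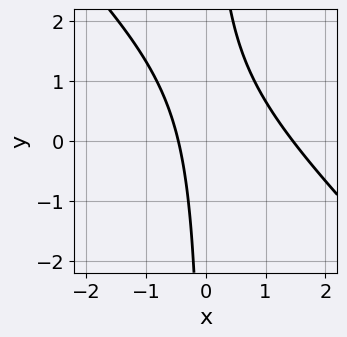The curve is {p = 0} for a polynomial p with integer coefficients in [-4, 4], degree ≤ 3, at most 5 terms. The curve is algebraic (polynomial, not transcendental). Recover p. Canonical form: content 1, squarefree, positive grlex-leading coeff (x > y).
3*x^2 + 3*x*y - 3*x - 2

1. deg p = 2. No degree-1 curve has this shape.
2. From the visible intercepts: no y-intercept at any integer in the box.
3. Matching integer coefficients to the picture gives p.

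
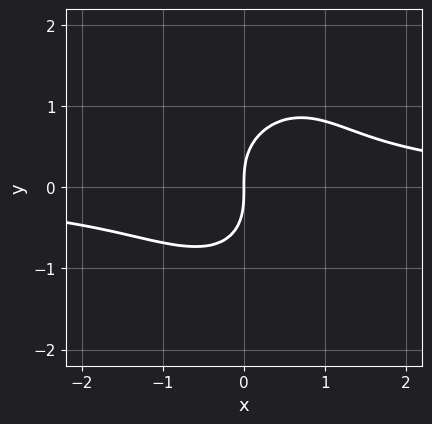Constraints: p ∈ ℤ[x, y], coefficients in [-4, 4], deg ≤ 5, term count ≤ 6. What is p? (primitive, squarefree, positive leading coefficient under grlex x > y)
First, deg p = 4. The shape is more complex than any degree-3 curve.
Next, against the integer gridlines: it crosses the y-axis at the gridline y = 0; one x-axis crossing is at x = 0.
Finally, matching integer coefficients to the picture gives p.

x*y^3 - 3*x^2*y - 2*y^3 + 3*x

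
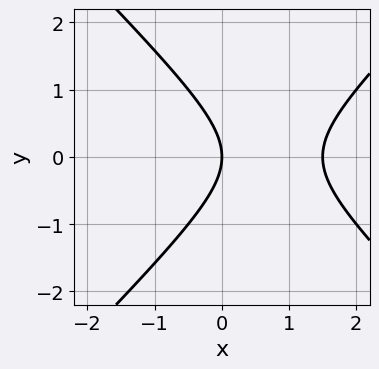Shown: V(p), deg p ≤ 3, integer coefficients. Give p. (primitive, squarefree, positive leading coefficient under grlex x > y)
1. The degree is 2 — no degree-1 curve has this shape.
2. Symmetries: it's symmetric under y → −y, forcing even powers of y.
3. Reading off the gridlines: one x-axis crossing is at x = 0; it crosses the y-axis at the gridline y = 0.
4. Putting this together gives p.

2*x^2 - 2*y^2 - 3*x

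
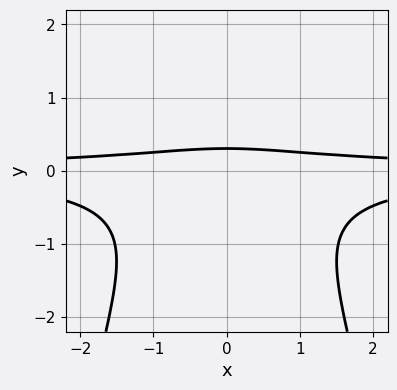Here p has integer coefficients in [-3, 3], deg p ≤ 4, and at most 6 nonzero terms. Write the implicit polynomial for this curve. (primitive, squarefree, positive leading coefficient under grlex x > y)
Degree: the shape is more complex than any degree-3 curve, so deg p = 4.
Symmetries: the x ↦ −x reflection is a symmetry, so x appears only in even powers.
Reading off the gridlines: the curve avoids every integer x-axis point in the box.
Assembling these constraints gives the stated polynomial.

3*x^2*y^2 + 3*y^3 + 3*y - 1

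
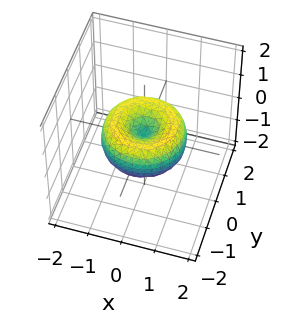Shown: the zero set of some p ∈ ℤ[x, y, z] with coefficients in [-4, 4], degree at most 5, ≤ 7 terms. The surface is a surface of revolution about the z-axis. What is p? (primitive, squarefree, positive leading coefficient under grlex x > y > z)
2*x^4 + 4*x^2*y^2 + 2*y^4 - 3*x^2 - 3*y^2 + 3*z^2

1. Degree: no degree-3 surface has this shape, so deg p = 4.
2. By symmetry, every cross-section ⟂ z is a circle, so x, y appear only via x² + y².
3. From the visible intercepts: a circular section at z = 0 has radius between 1 and 2; it meets the x-axis at x = 0 (among the integer gridlines).
4. These observations pin down the coefficients.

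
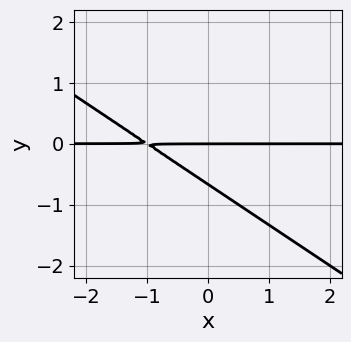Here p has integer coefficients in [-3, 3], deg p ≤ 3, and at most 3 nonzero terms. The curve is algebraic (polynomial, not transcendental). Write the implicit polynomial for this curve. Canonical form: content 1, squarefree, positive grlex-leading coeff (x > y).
The degree is 2 — a generic line meets the curve in up to 2 points.
Checking where it meets the axes: every point of the x-axis in the box is on the curve; it meets the y-axis at y = 0 (among the integer gridlines).
The integer polynomial consistent with all of this is the stated p.

2*x*y + 3*y^2 + 2*y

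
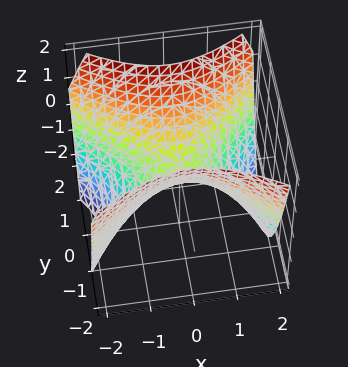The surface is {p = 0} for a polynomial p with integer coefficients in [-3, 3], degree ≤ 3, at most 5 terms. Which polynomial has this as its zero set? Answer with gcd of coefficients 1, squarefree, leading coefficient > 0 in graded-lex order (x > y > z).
First, the degree is 2 — a hyperbolic paraboloid; a quadric.
Then, symmetries: mirror symmetry x ↦ −x ⇒ only even powers of x; it's symmetric under y → −y, forcing even powers of y.
Next, observable constraints: one z-axis crossing is at z = 0; it meets the y-axis at y = 0 (among the integer gridlines).
Finally, assembling these constraints gives the stated polynomial.

2*x^2 - 3*y^2 + 3*z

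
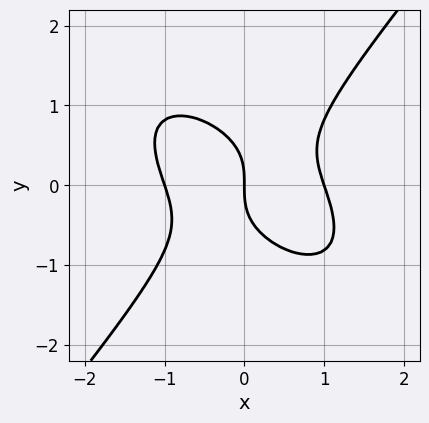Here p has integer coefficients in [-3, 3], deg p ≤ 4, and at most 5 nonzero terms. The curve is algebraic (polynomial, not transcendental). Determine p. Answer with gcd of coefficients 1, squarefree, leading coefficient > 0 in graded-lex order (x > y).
Degree: a generic line meets the curve in up to 3 points, so deg p = 3.
Checking where it meets the axes: it crosses the y-axis at the gridline y = 0; the x-axis gridline crossings are at x ∈ {-1, 0, 1}.
Putting this together gives p.

3*x^3 + 2*x^2*y - 3*y^3 - 3*x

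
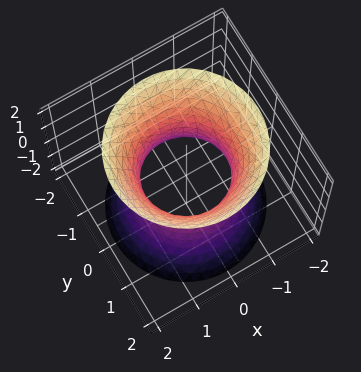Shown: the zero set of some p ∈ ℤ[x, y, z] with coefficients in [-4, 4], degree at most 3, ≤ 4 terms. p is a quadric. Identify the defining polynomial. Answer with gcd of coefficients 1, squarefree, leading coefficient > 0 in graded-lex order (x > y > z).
2*x^2 + 2*y^2 - z^2 - 2

1. The degree is 2 — an hourglass — one-sheet hyperboloid; a quadric.
2. By symmetry, the surface is invariant under rotation about z: p = q(x² + y², z); mirror symmetry z ↦ −z ⇒ only even powers of z.
3. From the visible intercepts: the y-axis gridline crossings are at y ∈ {-1, 1}; a circular section at z = 0 has radius exactly 1.
4. Together with the visible shape, these determine p as stated. Check: (-1, 0, 0) on the x-axis lies on the surface, and p(-1, 0, 0) = 0. ✓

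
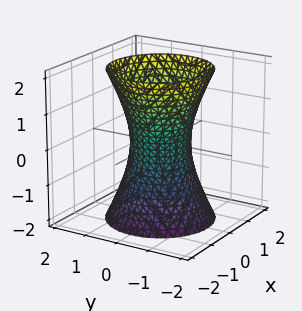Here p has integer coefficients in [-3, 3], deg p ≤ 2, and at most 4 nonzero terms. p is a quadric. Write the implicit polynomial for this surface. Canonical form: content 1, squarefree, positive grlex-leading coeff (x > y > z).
3*x^2 + 3*y^2 - z^2 - 2

First, the degree is 2 — one connected sheet with a waist; a quadric.
Then, symmetries: it's symmetric under z → −z, forcing even powers of z; every cross-section ⟂ z is a circle, so x, y appear only via x² + y².
Next, against the integer gridlines: a circular section at z = -2 has radius between 1 and 2; no z-intercept at any integer in the box.
Finally, solving for integer coefficients yields p as stated.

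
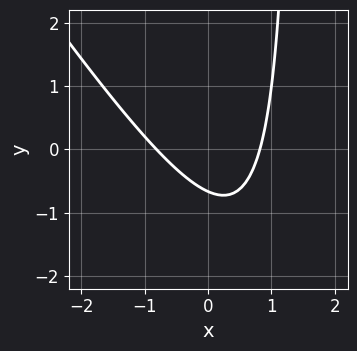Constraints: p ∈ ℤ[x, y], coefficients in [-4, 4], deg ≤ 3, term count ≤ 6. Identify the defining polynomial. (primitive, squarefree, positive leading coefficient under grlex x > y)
First, degree: the shape is more complex than any degree-1 curve, so deg p = 2.
Finally, the integer polynomial consistent with all of this is the stated p.

3*x^2 + 2*x*y - 3*y - 2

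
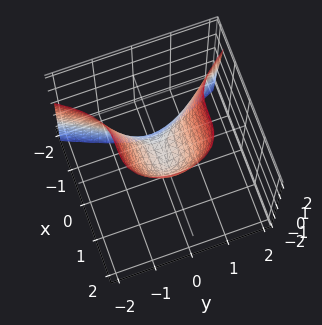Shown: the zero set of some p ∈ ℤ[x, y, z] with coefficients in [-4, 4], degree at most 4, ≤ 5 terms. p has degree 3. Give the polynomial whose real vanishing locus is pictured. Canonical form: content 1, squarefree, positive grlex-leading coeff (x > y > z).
3*x^3 + 3*y^2 - 2*z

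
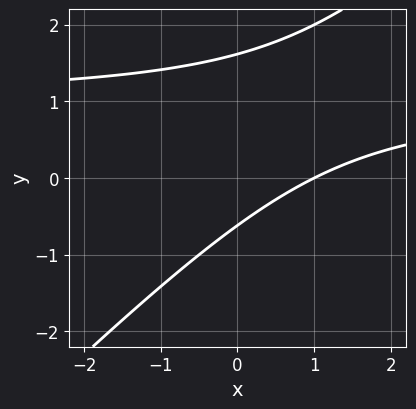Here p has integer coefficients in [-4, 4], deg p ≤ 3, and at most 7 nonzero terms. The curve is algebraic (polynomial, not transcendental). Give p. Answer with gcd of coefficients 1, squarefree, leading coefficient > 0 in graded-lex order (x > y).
1. deg p = 2. No degree-1 curve has this shape.
2. From the visible intercepts: it meets the x-axis at x = 1 (among the integer gridlines).
3. The integer polynomial consistent with all of this is the stated p.

x*y - y^2 - x + y + 1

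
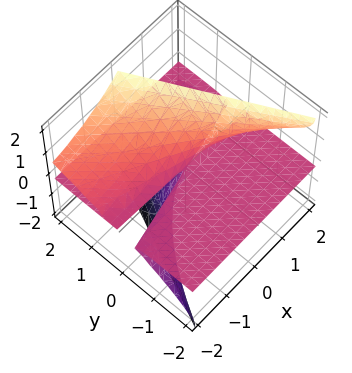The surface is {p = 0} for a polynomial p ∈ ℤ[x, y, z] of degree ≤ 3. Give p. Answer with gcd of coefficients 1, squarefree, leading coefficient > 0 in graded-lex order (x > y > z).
2*x*z^2 - z^3 + 2*y*z

First, the degree is 3 — no degree-2 surface has this shape.
Next, from the visible intercepts: it meets the z-axis at z = 0 (among the integer gridlines); the visible x-axis segment lies entirely on the surface; the visible y-axis segment lies entirely on the surface.
Finally, together with the visible shape, these determine p as stated.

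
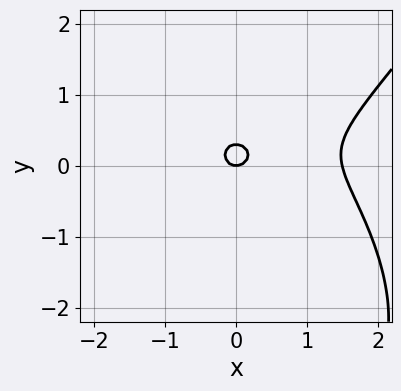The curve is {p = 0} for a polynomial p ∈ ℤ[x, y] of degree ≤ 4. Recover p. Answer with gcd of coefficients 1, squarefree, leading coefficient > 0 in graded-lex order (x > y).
2*x^3 - y^3 - 3*x^2 - 3*y^2 + y

(a) Degree: no degree-2 curve has this shape, so deg p = 3.
(b) Against the integer gridlines: it meets the x-axis at x = 0 (among the integer gridlines); it meets the y-axis at y = 0 (among the integer gridlines).
(c) Together with the visible shape, these determine p as stated.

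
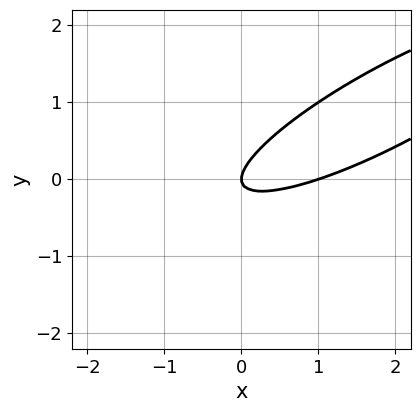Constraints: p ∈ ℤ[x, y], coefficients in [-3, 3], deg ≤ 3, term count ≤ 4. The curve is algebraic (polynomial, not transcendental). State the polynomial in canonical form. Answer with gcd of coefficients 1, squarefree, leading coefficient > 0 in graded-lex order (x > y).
x^2 - 3*x*y + 3*y^2 - x

1. Degree: the shape is more complex than any degree-1 curve, so deg p = 2.
2. From the visible intercepts: one y-axis crossing is at y = 0; among the integer gridlines, it crosses the x-axis at x ∈ {0, 1}.
3. Fitting integer coefficients to these (and the overall shape) gives p.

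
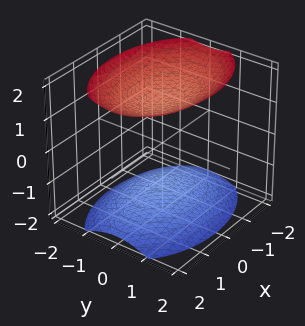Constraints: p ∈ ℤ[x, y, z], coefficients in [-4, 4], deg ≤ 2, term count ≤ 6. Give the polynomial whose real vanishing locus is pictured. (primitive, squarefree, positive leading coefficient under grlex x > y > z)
First, there are 2 components. They look like related sheets of one shape, so recover p as a whole.
Next, the degree is 2 — two separate bowl-shaped sheets opening away from each other; a quadric.
Then, symmetries: mirror symmetry y ↦ −y ⇒ only even powers of y; the x ↦ −x reflection is a symmetry, so x appears only in even powers; the z ↦ −z reflection is a symmetry, so z appears only in even powers.
Next, reading off the gridlines: the surface avoids every integer x-axis point in the box; no y-intercept at any integer in the box.
Finally, putting this together gives p.

x^2 + 2*y^2 - 2*z^2 + 3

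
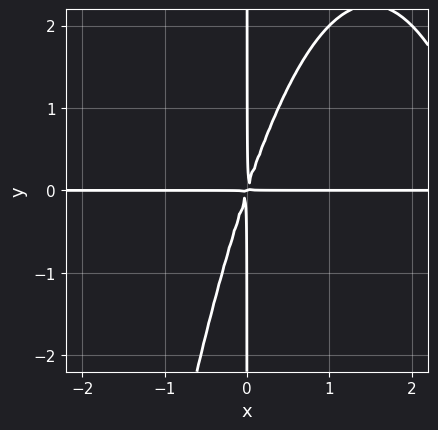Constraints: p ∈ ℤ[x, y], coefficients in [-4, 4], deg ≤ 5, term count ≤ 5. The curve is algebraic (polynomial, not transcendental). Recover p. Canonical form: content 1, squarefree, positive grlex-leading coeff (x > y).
x^3*y - 3*x^2*y + x*y^2

(a) The degree is 4 — the shape is more complex than any degree-3 curve.
(b) Against the integer gridlines: every point of the x-axis in the box is on the curve; every point of the y-axis in the box is on the curve.
(c) These observations pin down the coefficients.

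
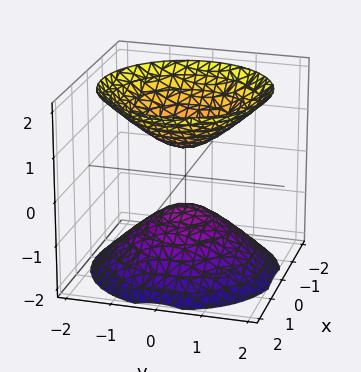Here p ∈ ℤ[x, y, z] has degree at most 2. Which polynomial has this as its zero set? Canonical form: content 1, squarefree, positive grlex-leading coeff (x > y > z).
(a) The picture has 2 separate pieces.
(b) Degree: two sheets facing apart; a quadric, so deg p = 2.
(c) Symmetry: the z-axis is an axis of rotation, so x and y enter only as x² + y²; it's symmetric under z → −z, forcing even powers of z.
(d) From the axis intercepts and sections: a circular section at z = -1 has radius between 0 and 1; it misses every integer gridline on the x-axis; it misses every integer gridline on the y-axis.
(e) Fitting integer coefficients to these (and the overall shape) gives p.

2*x^2 + 2*y^2 - 2*z^2 + 1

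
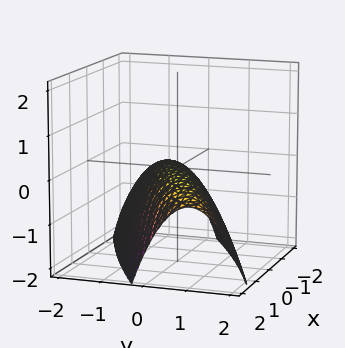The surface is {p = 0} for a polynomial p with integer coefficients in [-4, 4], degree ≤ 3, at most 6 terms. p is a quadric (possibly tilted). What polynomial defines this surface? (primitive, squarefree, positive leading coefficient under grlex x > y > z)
x^2 - 3*x*y + 3*y^2 + 3*z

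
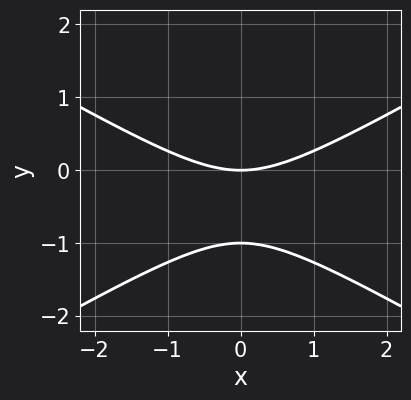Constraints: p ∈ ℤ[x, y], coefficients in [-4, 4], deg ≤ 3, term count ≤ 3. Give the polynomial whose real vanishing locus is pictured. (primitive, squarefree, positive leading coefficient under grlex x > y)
First, degree: the shape is more complex than any degree-1 curve, so deg p = 2.
Then, symmetries: mirror symmetry x ↦ −x ⇒ only even powers of x.
Next, from the visible intercepts: among the integer gridlines, it crosses the y-axis at y ∈ {-1, 0}; it crosses the x-axis at the gridline x = 0.
Finally, putting this together gives p.

x^2 - 3*y^2 - 3*y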